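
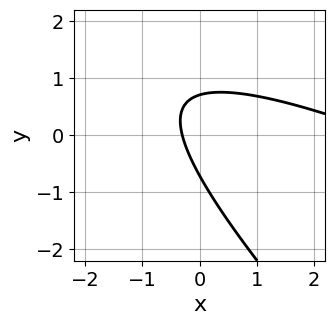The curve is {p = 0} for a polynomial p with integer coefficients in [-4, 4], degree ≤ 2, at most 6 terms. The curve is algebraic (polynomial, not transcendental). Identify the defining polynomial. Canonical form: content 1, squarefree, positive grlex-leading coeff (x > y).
x^2 + 3*x*y + 2*y^2 - 3*x - 1

1. Degree: no degree-1 curve has this shape, so deg p = 2.
2. Matching integer coefficients to the picture gives p.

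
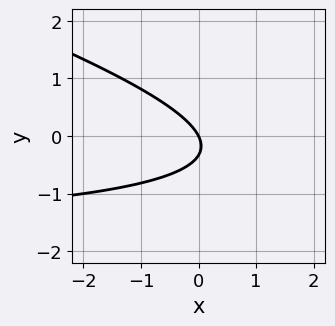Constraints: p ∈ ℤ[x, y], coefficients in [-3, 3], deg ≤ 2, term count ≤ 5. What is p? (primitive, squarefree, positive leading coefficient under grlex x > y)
(a) deg p = 2. A generic line meets the curve in up to 2 points.
(b) Against the integer gridlines: it crosses the y-axis at the gridline y = 0; one x-axis crossing is at x = 0.
(c) Solving for integer coefficients yields p as stated.

x*y + 3*y^2 + 2*x + y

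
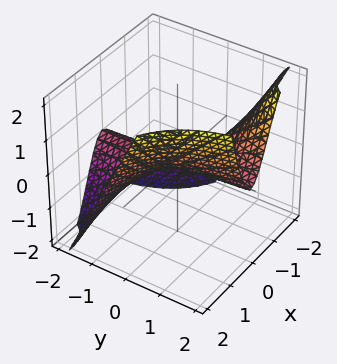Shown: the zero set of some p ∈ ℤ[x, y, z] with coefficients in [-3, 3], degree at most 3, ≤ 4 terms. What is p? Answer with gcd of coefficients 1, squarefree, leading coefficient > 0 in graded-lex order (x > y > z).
First, deg p = 3.
Then, observable constraints: it meets the z-axis at z = 0 (among the integer gridlines); it meets the x-axis at x = 0 (among the integer gridlines); the visible y-axis segment lies entirely on the surface.
Finally, assembling these constraints gives the stated polynomial.

x^3 + 3*x^2*y - x^2*z - 2*z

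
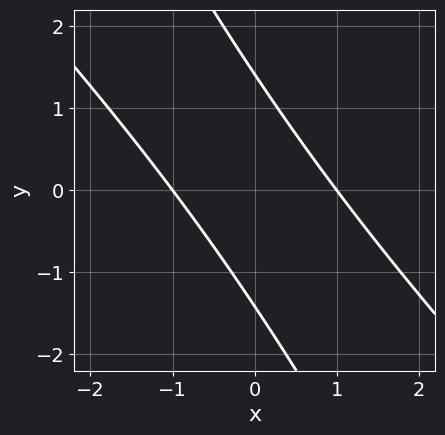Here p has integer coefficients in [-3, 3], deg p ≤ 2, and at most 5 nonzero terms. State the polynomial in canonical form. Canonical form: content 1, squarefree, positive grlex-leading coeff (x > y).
2*x^2 + 3*x*y + y^2 - 2

(a) deg p = 2. The shape is more complex than any degree-1 curve.
(b) From the axis intercepts and sections: among the integer gridlines, it crosses the x-axis at x ∈ {-1, 1}.
(c) These observations pin down the coefficients.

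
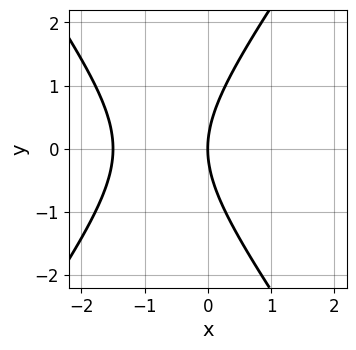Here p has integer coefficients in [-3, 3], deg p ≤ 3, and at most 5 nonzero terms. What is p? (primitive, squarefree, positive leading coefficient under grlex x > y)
2*x^2 - y^2 + 3*x

deg p = 2. The shape is more complex than any degree-1 curve.
Symmetries: mirror symmetry y ↦ −y ⇒ only even powers of y.
From the visible intercepts: it crosses the y-axis at the gridline y = 0; it crosses the x-axis at the gridline x = 0.
Assembling these constraints gives the stated polynomial.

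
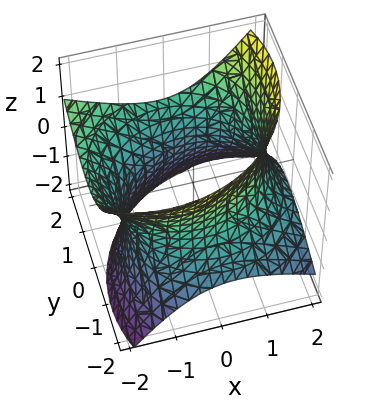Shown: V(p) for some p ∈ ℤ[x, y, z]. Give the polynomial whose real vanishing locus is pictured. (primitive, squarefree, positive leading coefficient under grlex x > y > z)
x^2 + x*z + y^2 - y*z - z^2 - 3

(a) The degree is 2 — the shape is more complex than any degree-1 surface.
(b) Checking where it meets the axes: the surface avoids every integer z-axis point in the box.
(c) Solving for integer coefficients yields p as stated.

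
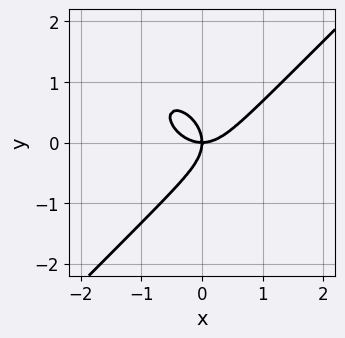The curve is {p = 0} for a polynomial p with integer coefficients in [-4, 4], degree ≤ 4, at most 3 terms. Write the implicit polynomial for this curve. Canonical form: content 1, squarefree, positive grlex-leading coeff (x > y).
x^3 - y^3 - x*y

The degree is 3 — no degree-2 curve has this shape.
Against the integer gridlines: it crosses the y-axis at the gridline y = 0; it crosses the x-axis at the gridline x = 0.
Matching integer coefficients to the picture gives p.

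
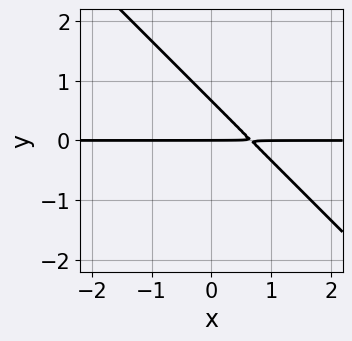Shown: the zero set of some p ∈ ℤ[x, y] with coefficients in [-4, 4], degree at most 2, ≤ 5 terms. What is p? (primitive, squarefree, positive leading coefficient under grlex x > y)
3*x*y + 3*y^2 - 2*y

(a) The degree is 2 — the shape is more complex than any degree-1 curve.
(b) Reading off the gridlines: the visible x-axis segment lies entirely on the curve; it meets the y-axis at y = 0 (among the integer gridlines).
(c) Matching integer coefficients to the picture gives p.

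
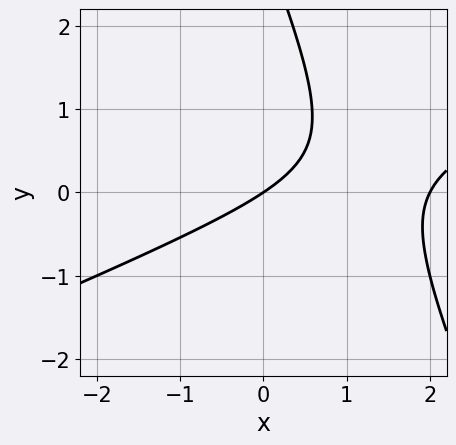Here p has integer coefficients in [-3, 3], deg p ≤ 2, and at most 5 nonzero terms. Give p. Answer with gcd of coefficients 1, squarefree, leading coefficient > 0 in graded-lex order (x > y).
x^2 - 2*x*y - y^2 - 2*x + 3*y

Degree: the shape is more complex than any degree-1 curve, so deg p = 2.
From the axis intercepts and sections: it meets the y-axis at y = 0 (among the integer gridlines); among the integer gridlines, it crosses the x-axis at x ∈ {0, 2}.
Putting this together gives p.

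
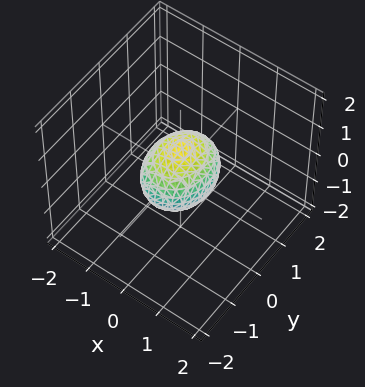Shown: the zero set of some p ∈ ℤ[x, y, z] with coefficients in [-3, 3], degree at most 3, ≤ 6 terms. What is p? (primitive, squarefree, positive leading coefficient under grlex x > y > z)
3*x^2 + 2*y^2 + 3*z^2 - 2

(a) deg p = 2. Bounded and convex; a quadric.
(b) Symmetries: the z ↦ −z reflection is a symmetry, so z appears only in even powers; mirror symmetry y ↦ −y ⇒ only even powers of y; mirror symmetry x ↦ −x ⇒ only even powers of x.
(c) Reading off the gridlines: among the integer gridlines, it crosses the y-axis at y ∈ {-1, 1}.
(d) The integer polynomial consistent with all of this is the stated p.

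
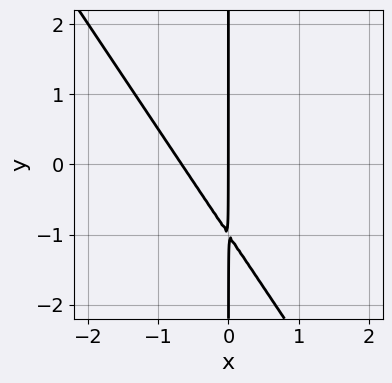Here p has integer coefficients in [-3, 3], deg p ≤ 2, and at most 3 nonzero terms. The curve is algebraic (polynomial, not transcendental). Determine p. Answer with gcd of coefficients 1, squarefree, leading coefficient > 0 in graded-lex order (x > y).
deg p = 2. A generic line meets the curve in up to 2 points.
Checking where it meets the axes: it crosses the x-axis at the gridline x = 0; the visible y-axis segment lies entirely on the curve.
These observations pin down the coefficients.

3*x^2 + 2*x*y + 2*x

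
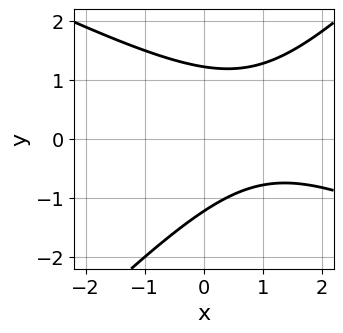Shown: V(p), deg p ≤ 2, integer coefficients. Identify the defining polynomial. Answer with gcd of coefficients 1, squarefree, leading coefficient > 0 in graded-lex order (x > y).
1. Degree: a generic line meets the curve in up to 2 points, so deg p = 2.
2. From the visible intercepts: the curve avoids every integer x-axis point in the box.
3. These observations pin down the coefficients.

x^2 + x*y - 2*y^2 - 2*x + 3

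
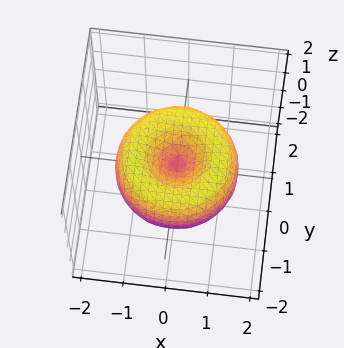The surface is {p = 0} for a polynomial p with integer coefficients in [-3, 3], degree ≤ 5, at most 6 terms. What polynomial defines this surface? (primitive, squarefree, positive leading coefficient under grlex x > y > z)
(a) deg p = 4.
(b) Symmetries: rotational symmetry about the z-axis ⇒ p depends on x, y only through x² + y².
(c) Checking where it meets the axes: it crosses the x-axis at the gridline x = 0; one z-axis crossing is at z = 0.
(d) Together with the visible shape, these determine p as stated.

x^4 + 2*x^2*y^2 + y^4 - 2*x^2 - 2*y^2 + 2*z^2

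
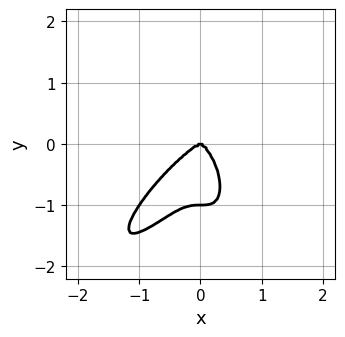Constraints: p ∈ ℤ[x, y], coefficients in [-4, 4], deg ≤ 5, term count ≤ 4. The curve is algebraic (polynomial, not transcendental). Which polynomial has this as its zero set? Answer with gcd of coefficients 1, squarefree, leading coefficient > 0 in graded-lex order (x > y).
First, deg p = 4.
Next, reading off the gridlines: it meets the x-axis at x = 0 (among the integer gridlines); among the integer gridlines, it crosses the y-axis at y ∈ {-1, 0}.
Finally, the integer polynomial consistent with all of this is the stated p.

3*x^4 - 3*x^3*y + y^4 + y^3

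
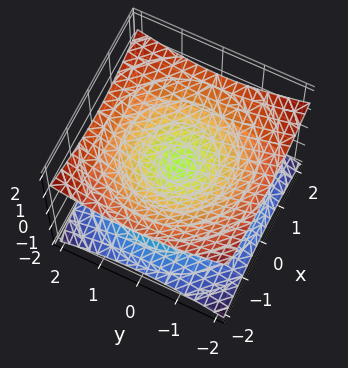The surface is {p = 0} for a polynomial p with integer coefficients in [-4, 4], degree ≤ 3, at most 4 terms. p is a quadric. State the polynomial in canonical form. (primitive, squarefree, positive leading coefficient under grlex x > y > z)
x^2 + y^2 - 3*z^2

(a) Degree: two nappes meeting at a single point; a quadric, so deg p = 2.
(b) Symmetries: mirror symmetry z ↦ −z ⇒ only even powers of z; every cross-section ⟂ z is a circle, so x, y appear only via x² + y².
(c) Against the integer gridlines: a circular section at z = 1 has radius between 1 and 2; one y-axis crossing is at y = 0; it crosses the x-axis at the gridline x = 0.
(d) The integer polynomial consistent with all of this is the stated p.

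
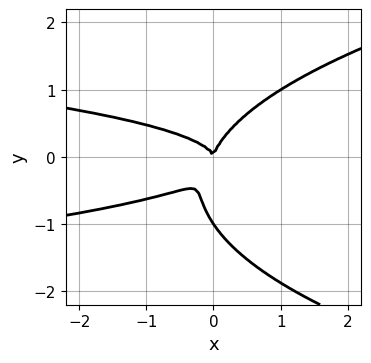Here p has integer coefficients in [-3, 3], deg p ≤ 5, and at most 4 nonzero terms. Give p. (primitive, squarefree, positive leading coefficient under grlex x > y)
2*y^4 - 3*x*y^2 + 2*y^3 - x^2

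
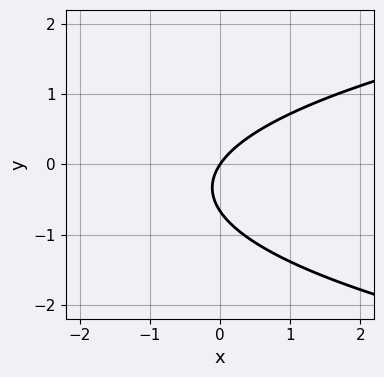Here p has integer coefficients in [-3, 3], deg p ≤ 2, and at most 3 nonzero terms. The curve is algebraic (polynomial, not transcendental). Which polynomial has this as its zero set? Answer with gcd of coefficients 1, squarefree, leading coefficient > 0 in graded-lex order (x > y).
deg p = 2.
Against the integer gridlines: it meets the y-axis at y = 0 (among the integer gridlines); one x-axis crossing is at x = 0.
Solving for integer coefficients yields p as stated.

3*y^2 - 3*x + 2*y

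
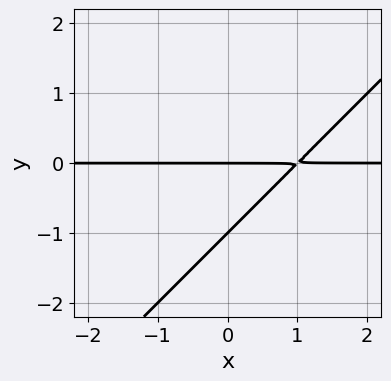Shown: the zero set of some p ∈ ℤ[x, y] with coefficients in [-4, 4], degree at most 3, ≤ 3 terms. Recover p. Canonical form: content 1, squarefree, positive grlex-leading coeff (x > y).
x*y - y^2 - y

First, degree: no degree-1 curve has this shape, so deg p = 2.
Next, observable constraints: the visible x-axis segment lies entirely on the curve; the y-axis gridline crossings are at y ∈ {-1, 0}.
Finally, assembling these constraints gives the stated polynomial.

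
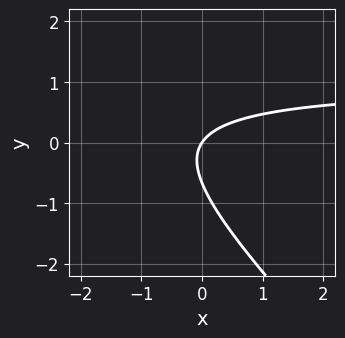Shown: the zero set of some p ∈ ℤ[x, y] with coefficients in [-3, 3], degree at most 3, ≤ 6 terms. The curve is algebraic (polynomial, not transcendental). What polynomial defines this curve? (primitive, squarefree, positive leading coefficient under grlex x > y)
1. deg p = 2. No degree-1 curve has this shape.
2. Against the integer gridlines: it meets the y-axis at y = 0 (among the integer gridlines); one x-axis crossing is at x = 0.
3. Together with the visible shape, these determine p as stated.

3*x*y + 3*y^2 - 3*x + 2*y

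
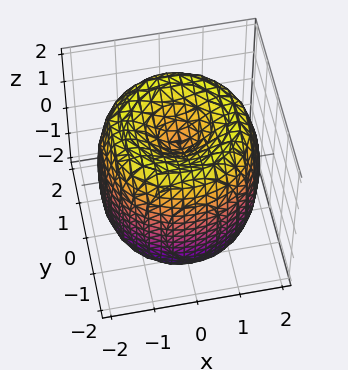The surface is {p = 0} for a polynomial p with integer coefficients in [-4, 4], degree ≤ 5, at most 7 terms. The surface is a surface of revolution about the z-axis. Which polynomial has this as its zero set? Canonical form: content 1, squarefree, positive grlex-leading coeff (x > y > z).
First, deg p = 4. The shape is more complex than any degree-3 surface.
Then, symmetry: every cross-section ⟂ z is a circle, so x, y appear only via x² + y².
Then, reading off the gridlines: the z-axis gridline crossings are at z ∈ {-1, 1}; a circular section at z = -1 has radius between 1 and 2.
Finally, these observations pin down the coefficients.

x^4 + 2*x^2*y^2 + y^4 - 3*x^2 - 3*y^2 + z^2 - 1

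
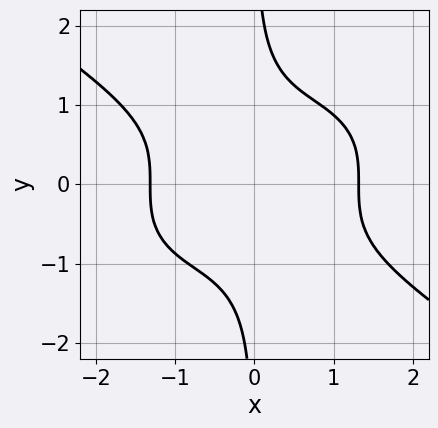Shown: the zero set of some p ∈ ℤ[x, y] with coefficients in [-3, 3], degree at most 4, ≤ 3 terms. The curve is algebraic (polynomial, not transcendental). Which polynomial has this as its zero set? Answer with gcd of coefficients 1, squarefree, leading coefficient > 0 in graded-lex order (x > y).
x^4 + 3*x*y^3 - 3

Degree: a generic line meets the curve in up to 4 points, so deg p = 4.
From the axis intercepts and sections: no y-intercept at any integer in the box.
The integer polynomial consistent with all of this is the stated p.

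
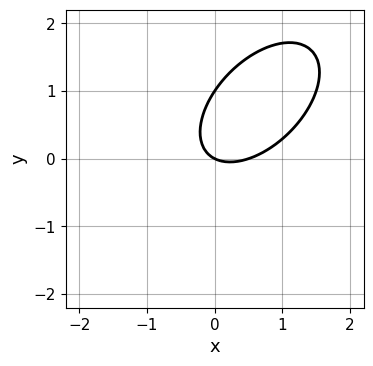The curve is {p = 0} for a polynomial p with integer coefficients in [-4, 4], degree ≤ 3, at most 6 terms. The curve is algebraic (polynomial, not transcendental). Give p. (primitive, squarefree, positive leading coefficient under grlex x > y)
1. The degree is 2 — the shape is more complex than any degree-1 curve.
2. From the axis intercepts and sections: the y-axis gridline crossings are at y ∈ {0, 1}; one x-axis crossing is at x = 0.
3. The integer polynomial consistent with all of this is the stated p.

2*x^2 - 2*x*y + 2*y^2 - x - 2*y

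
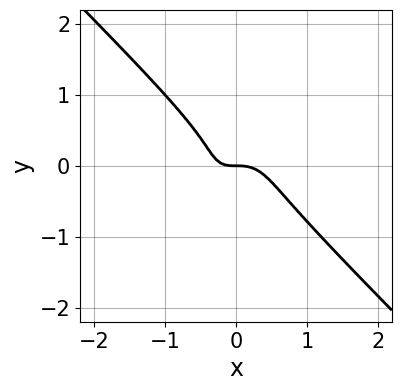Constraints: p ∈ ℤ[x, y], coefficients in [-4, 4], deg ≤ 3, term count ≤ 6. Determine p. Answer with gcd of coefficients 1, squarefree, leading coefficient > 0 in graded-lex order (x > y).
Degree: no degree-2 curve has this shape, so deg p = 3.
From the axis intercepts and sections: one y-axis crossing is at y = 0; one x-axis crossing is at x = 0.
Matching integer coefficients to the picture gives p.

3*x^3 + 3*y^3 + x*y + y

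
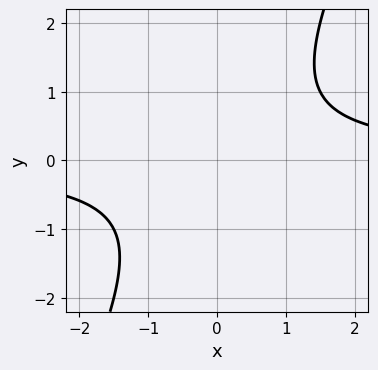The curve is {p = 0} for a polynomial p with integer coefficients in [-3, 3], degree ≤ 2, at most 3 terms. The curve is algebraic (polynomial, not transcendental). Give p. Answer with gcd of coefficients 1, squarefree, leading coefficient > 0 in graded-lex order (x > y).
(a) The degree is 2 — no degree-1 curve has this shape.
(b) From the axis intercepts and sections: it misses every integer gridline on the y-axis; it misses every integer gridline on the x-axis.
(c) The integer polynomial consistent with all of this is the stated p.

2*x*y - y^2 - 2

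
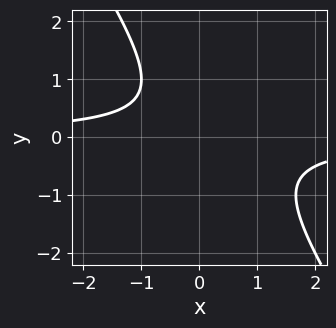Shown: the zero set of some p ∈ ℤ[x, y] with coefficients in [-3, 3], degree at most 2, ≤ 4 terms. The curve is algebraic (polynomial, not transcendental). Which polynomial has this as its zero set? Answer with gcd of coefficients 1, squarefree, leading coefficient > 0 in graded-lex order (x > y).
First, deg p = 2. No degree-1 curve has this shape.
Then, against the integer gridlines: no y-intercept at any integer in the box; no x-intercept at any integer in the box.
Finally, these observations pin down the coefficients.

3*x*y + 2*y^2 - y + 2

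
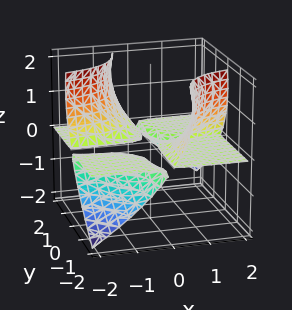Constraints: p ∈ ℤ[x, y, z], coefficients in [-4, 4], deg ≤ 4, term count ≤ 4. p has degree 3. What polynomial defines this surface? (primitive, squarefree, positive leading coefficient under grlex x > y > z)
2*x*y*z - z^3 + 3*z^2

(a) I count 4 distinct pieces. Treating them together as one polynomial.
(b) deg p = 3. A generic line meets the surface in up to 3 points.
(c) Reading off the gridlines: every point of the x-axis in the box is on the surface; the visible y-axis segment lies entirely on the surface.
(d) Together with the visible shape, these determine p as stated.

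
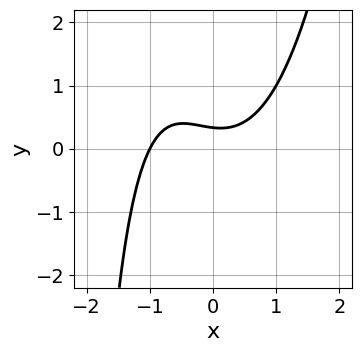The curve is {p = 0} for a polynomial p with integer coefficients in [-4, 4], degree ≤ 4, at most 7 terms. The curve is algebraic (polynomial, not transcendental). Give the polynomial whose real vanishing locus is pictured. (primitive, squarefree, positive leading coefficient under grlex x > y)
2*x^3 + x^2 - x*y - 3*y + 1

First, the degree is 3 — the shape is more complex than any degree-2 curve.
Next, against the integer gridlines: one x-axis crossing is at x = -1.
Finally, assembling these constraints gives the stated polynomial.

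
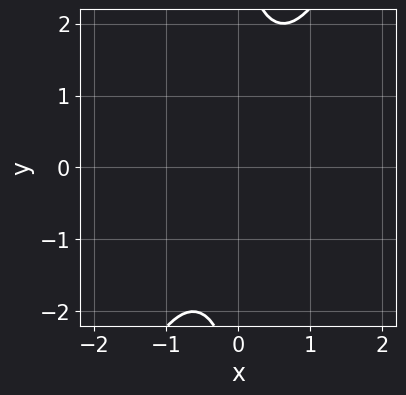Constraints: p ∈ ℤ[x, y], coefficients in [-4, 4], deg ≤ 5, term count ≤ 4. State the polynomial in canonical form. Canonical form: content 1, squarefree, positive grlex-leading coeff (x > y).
3*x^4 + x^2*y^2 - x*y^3 + 3

1. deg p = 4.
2. Checking where it meets the axes: no y-intercept at any integer in the box; the curve avoids every integer x-axis point in the box.
3. Solving for integer coefficients yields p as stated.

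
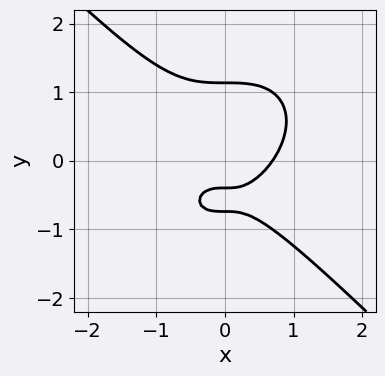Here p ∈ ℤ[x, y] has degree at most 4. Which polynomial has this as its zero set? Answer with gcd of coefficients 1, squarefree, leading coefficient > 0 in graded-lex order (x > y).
3*x^3 + 3*y^3 - 3*y - 1

1. deg p = 3. No degree-2 curve has this shape.
2. Solving for integer coefficients yields p as stated.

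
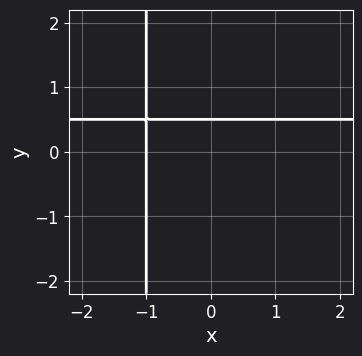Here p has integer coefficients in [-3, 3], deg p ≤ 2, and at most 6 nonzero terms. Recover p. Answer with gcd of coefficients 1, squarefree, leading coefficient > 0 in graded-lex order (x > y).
deg p = 2.
Reading off the gridlines: it crosses the x-axis at the gridline x = -1.
Together with the visible shape, these determine p as stated.

2*x*y - x + 2*y - 1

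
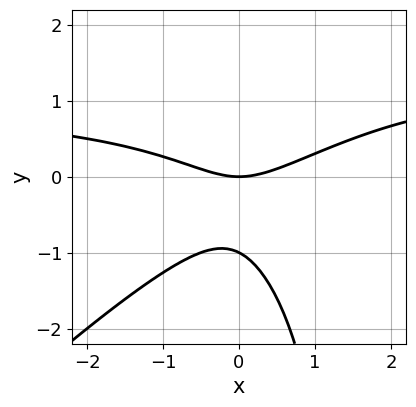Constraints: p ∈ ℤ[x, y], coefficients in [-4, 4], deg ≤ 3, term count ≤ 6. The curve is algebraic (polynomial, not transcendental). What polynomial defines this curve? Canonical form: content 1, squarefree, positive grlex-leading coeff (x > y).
First, degree: no degree-2 curve has this shape, so deg p = 3.
Next, against the integer gridlines: one x-axis crossing is at x = 0; among the integer gridlines, it crosses the y-axis at y ∈ {-1, 0}.
Finally, the integer polynomial consistent with all of this is the stated p.

x^2*y - x*y^2 - x^2 + 2*y^2 + 2*y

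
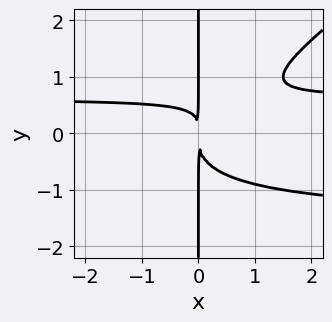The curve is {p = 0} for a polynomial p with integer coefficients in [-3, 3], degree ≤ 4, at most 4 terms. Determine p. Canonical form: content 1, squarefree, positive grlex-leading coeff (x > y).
(a) The degree is 4 — the shape is more complex than any degree-3 curve.
(b) From the visible intercepts: every point of the y-axis in the box is on the curve.
(c) Fitting integer coefficients to these (and the overall shape) gives p.

2*x^2*y^2 - 3*x*y^3 + 2*x^2*y - 2*x^2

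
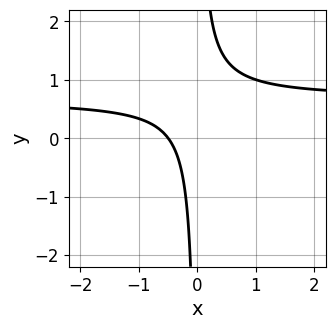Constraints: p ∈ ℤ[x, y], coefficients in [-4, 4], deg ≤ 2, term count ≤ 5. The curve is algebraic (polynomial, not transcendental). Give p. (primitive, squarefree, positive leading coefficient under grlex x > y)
First, the degree is 2 — a generic line meets the curve in up to 2 points.
Then, reading off the gridlines: it misses every integer gridline on the y-axis.
Finally, assembling these constraints gives the stated polynomial.

3*x*y - 2*x - 1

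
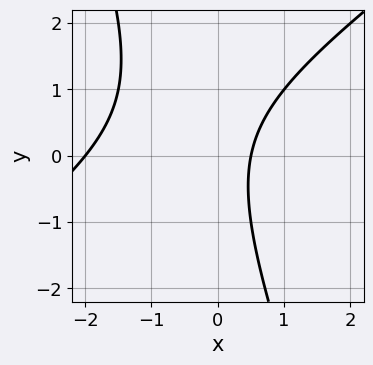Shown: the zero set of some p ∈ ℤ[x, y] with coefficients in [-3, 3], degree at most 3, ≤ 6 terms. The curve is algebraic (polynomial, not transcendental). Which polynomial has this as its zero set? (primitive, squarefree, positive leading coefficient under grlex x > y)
(a) The degree is 2 — the shape is more complex than any degree-1 curve.
(b) Reading off the gridlines: it crosses the x-axis at the gridline x = -2; the curve avoids every integer y-axis point in the box.
(c) Matching integer coefficients to the picture gives p.

2*x^2 - 2*x*y - y^2 + 3*x - 2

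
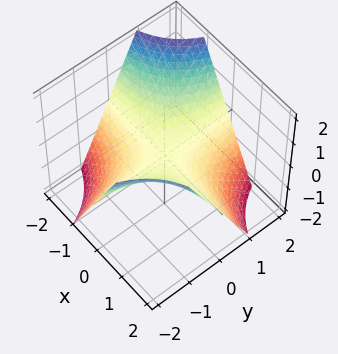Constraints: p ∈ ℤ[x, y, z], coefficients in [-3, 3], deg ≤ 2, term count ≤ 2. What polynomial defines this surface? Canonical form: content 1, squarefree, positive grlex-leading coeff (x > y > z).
x*y + z

1. Degree: a hyperbolic paraboloid; a quadric, so deg p = 2.
2. From the visible intercepts: every point of the y-axis in the box is on the surface; the visible x-axis segment lies entirely on the surface; it meets the z-axis at z = 0 (among the integer gridlines).
3. Together with the visible shape, these determine p as stated.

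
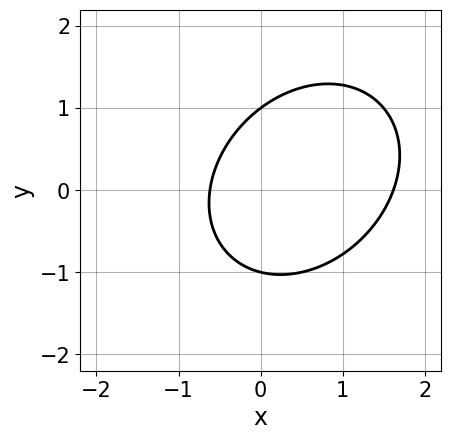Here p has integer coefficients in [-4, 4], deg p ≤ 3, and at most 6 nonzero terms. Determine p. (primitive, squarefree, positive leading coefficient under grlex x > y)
2*x^2 - x*y + 2*y^2 - 2*x - 2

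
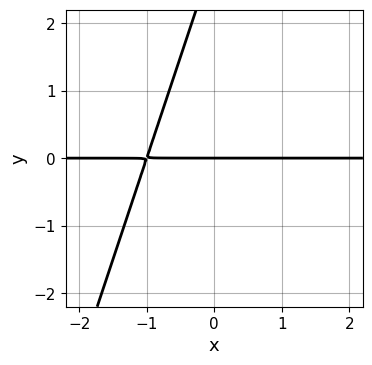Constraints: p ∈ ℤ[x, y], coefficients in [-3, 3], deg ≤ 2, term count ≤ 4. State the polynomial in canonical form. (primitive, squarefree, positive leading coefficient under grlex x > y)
(a) Degree: no degree-1 curve has this shape, so deg p = 2.
(b) Checking where it meets the axes: one y-axis crossing is at y = 0; every point of the x-axis in the box is on the curve.
(c) Assembling these constraints gives the stated polynomial.

3*x*y - y^2 + 3*y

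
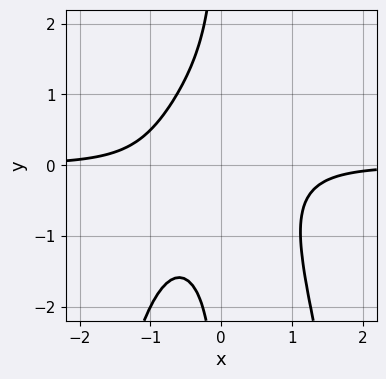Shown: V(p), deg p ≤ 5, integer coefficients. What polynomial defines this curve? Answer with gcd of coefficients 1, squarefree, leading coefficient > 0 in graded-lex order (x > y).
3*x^3*y + 2*x*y^2 + 2

1. The degree is 4 — no degree-3 curve has this shape.
2. From the axis intercepts and sections: it misses every integer gridline on the x-axis; no y-intercept at any integer in the box.
3. Matching integer coefficients to the picture gives p.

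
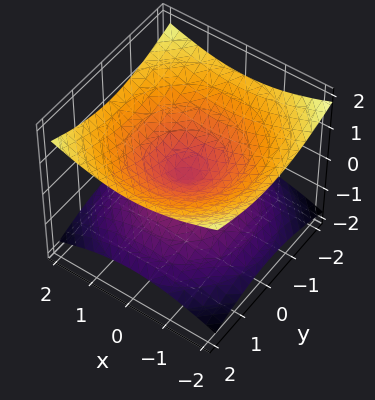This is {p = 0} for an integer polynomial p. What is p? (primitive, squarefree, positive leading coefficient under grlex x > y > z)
1. The degree is 2 — a double cone through the origin; a quadric.
2. Symmetries: rotational symmetry about the z-axis ⇒ p depends on x, y only through x² + y²; it's symmetric under z → −z, forcing even powers of z.
3. From the axis intercepts and sections: it meets the z-axis at z = 0 (among the integer gridlines); it crosses the y-axis at the gridline y = 0.
4. Putting this together gives p.

x^2 + y^2 - 3*z^2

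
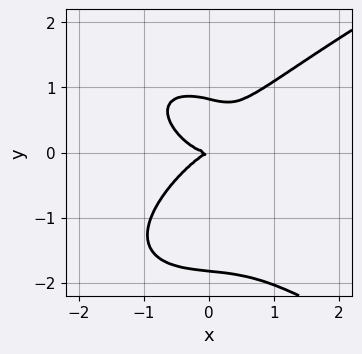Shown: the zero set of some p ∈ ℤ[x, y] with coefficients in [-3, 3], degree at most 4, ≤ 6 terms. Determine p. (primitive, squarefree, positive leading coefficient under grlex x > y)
2*y^4 - 3*x^3 + 2*y^3 + x*y - 3*y^2

(a) The degree is 4 — a generic line meets the curve in up to 4 points.
(b) Checking where it meets the axes: it crosses the x-axis at the gridline x = 0; it crosses the y-axis at the gridline y = 0.
(c) Assembling these constraints gives the stated polynomial.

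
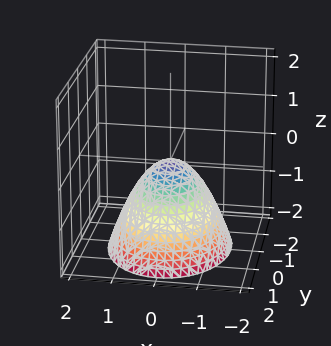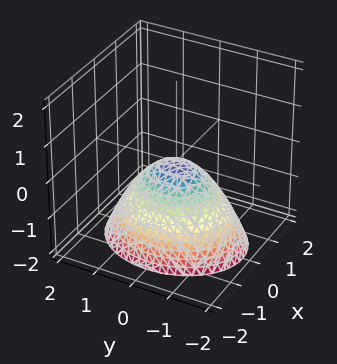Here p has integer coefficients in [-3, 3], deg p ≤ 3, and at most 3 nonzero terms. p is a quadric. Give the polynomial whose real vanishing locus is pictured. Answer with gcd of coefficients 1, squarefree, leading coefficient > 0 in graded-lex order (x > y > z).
3*x^2 + 2*y^2 + 3*z

(a) deg p = 2. A paraboloid; a quadric.
(b) Symmetries: it's symmetric under y → −y, forcing even powers of y; the x ↦ −x reflection is a symmetry, so x appears only in even powers.
(c) Against the integer gridlines: one x-axis crossing is at x = 0; it meets the z-axis at z = 0 (among the integer gridlines); it meets the y-axis at y = 0 (among the integer gridlines).
(d) Matching integer coefficients to the picture gives p.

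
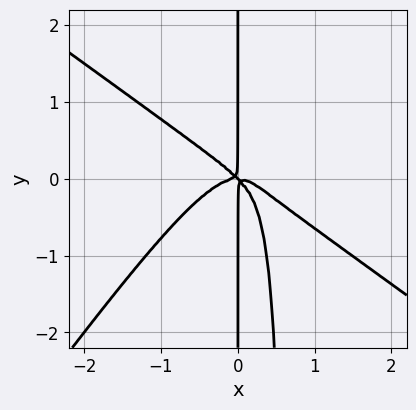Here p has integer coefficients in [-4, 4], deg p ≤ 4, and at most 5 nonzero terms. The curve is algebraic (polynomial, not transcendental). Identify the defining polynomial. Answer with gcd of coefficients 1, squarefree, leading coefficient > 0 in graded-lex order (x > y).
(a) Degree: a generic line meets the curve in up to 4 points, so deg p = 4.
(b) From the axis intercepts and sections: every point of the y-axis in the box is on the curve.
(c) Solving for integer coefficients yields p as stated.

3*x^4 + 2*x^3*y - 3*x^2*y^2 + 2*x^2*y + 2*x*y^2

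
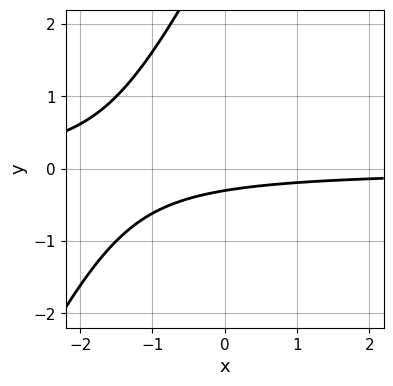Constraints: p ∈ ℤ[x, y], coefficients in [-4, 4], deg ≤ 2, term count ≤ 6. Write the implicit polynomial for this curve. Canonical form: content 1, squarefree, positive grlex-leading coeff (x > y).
2*x*y - y^2 + 3*y + 1

(a) The degree is 2 — no degree-1 curve has this shape.
(b) From the visible intercepts: it misses every integer gridline on the x-axis.
(c) Together with the visible shape, these determine p as stated.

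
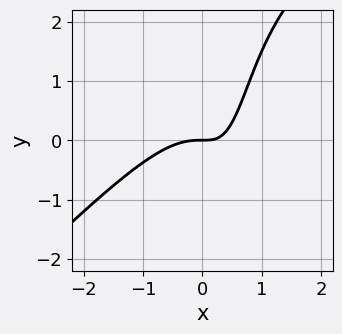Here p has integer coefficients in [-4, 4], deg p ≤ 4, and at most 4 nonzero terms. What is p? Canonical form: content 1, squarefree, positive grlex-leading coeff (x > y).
1. deg p = 3. A generic line meets the curve in up to 3 points.
2. From the visible intercepts: one y-axis crossing is at y = 0; it meets the x-axis at x = 0 (among the integer gridlines).
3. Assembling these constraints gives the stated polynomial.

3*x^3 - 3*x^2*y + 3*x*y - 2*y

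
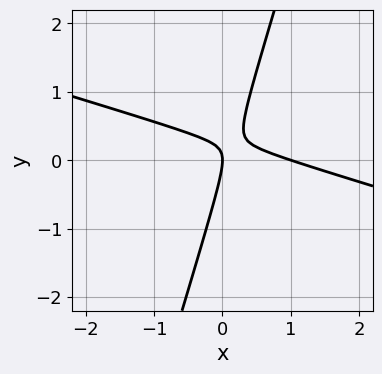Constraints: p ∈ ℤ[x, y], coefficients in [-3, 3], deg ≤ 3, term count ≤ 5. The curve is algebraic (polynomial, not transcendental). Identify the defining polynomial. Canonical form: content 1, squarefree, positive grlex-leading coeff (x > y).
x^2 + 3*x*y - y^2 - x

Degree: no degree-1 curve has this shape, so deg p = 2.
Observable constraints: it meets the y-axis at y = 0 (among the integer gridlines); the x-axis gridline crossings are at x ∈ {0, 1}.
These observations pin down the coefficients.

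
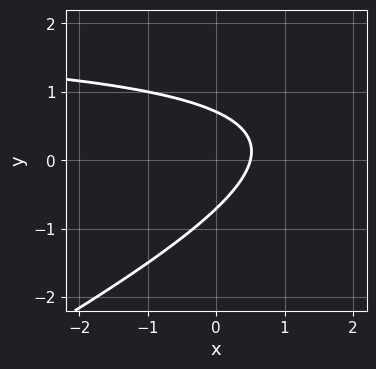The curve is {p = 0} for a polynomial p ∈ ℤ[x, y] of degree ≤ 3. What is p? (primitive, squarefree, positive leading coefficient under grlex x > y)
First, deg p = 2. A generic line meets the curve in up to 2 points.
Finally, solving for integer coefficients yields p as stated.

x*y - 2*y^2 - 2*x + 1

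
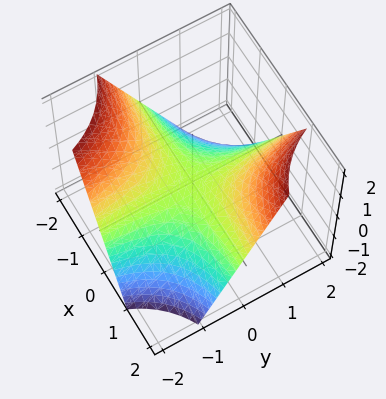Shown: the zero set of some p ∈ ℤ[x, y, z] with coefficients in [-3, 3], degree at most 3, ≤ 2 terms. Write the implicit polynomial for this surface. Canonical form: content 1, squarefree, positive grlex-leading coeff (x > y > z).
(a) deg p = 2. A hyperbolic paraboloid; a quadric.
(b) From the axis intercepts and sections: the visible y-axis segment lies entirely on the surface; the visible x-axis segment lies entirely on the surface; it crosses the z-axis at the gridline z = 0.
(c) These observations pin down the coefficients.

x*y - z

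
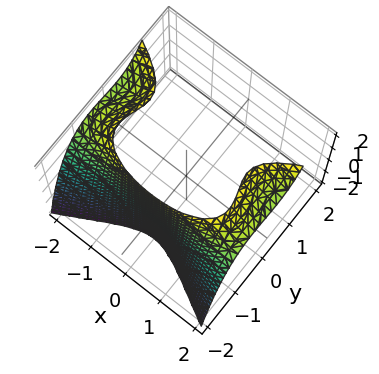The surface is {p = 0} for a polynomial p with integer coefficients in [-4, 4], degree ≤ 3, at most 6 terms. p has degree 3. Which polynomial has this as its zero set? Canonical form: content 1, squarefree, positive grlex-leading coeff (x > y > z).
First, deg p = 3. The shape is more complex than any degree-2 surface.
Then, from the axis intercepts and sections: the surface avoids every integer z-axis point in the box; the surface avoids every integer x-axis point in the box.
Finally, together with the visible shape, these determine p as stated.

x^2*z - 2*y^3 - x^2 + y - 2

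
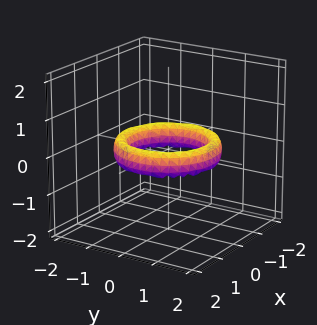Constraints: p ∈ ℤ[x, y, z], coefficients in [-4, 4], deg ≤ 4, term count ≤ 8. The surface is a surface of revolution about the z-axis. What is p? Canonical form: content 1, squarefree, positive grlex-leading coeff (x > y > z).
x^4 + 2*x^2*y^2 + y^4 - 3*x^2 - 3*y^2 + 2*z^2 + 2

(a) Degree: no degree-3 surface has this shape, so deg p = 4.
(b) Symmetries: the surface is invariant under rotation about z: p = q(x² + y², z).
(c) Observable constraints: the surface avoids every integer z-axis point in the box; among the integer gridlines, it crosses the y-axis at y ∈ {-1, 1}.
(d) Putting this together gives p. Check: (-1, 0, 0) on the x-axis lies on the surface, and p(-1, 0, 0) = 0. ✓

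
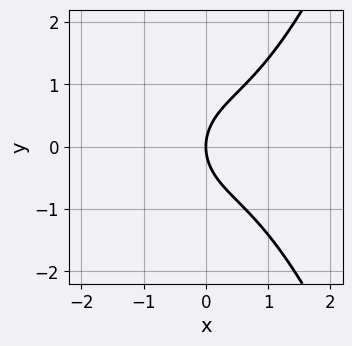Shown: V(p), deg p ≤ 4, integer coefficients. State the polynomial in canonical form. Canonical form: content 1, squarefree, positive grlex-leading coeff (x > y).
2*x^3 - x^2 - 2*y^2 + 3*x

deg p = 3.
Symmetries: mirror symmetry y ↦ −y ⇒ only even powers of y.
Reading off the gridlines: it meets the y-axis at y = 0 (among the integer gridlines); it crosses the x-axis at the gridline x = 0.
Matching integer coefficients to the picture gives p.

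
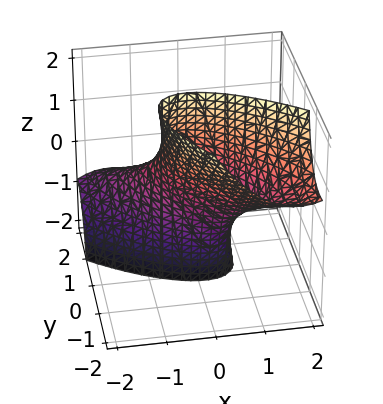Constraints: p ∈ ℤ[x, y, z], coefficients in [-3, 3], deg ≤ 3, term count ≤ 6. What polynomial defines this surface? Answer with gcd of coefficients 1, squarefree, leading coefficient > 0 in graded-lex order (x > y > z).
1. deg p = 2.
2. Checking where it meets the axes: it misses every integer gridline on the z-axis.
3. Putting this together gives p.

2*x^2 + 3*x*y + 2*y^2 + 2*y*z - 1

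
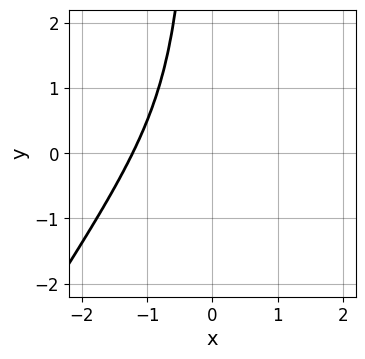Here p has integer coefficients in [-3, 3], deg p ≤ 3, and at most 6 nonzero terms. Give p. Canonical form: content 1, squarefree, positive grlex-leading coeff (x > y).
First, the degree is 3 — no degree-2 curve has this shape.
Then, observable constraints: no y-intercept at any integer in the box.
Finally, fitting integer coefficients to these (and the overall shape) gives p.

3*x^3 - 2*x^2*y + 3*x^2 + 1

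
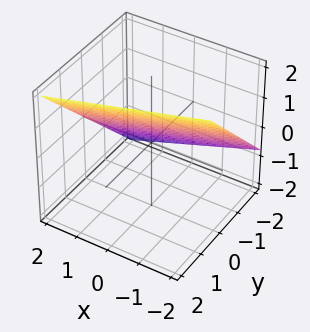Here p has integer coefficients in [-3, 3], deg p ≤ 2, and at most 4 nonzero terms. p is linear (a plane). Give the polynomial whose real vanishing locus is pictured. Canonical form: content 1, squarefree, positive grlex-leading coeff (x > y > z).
x - 3*y + 3*z - 2

1. Degree: the surface is flat (a plane), so deg p = 1.
2. From the axis intercepts and sections: it meets the x-axis at x = 2 (among the integer gridlines).
3. Solving for integer coefficients yields p as stated.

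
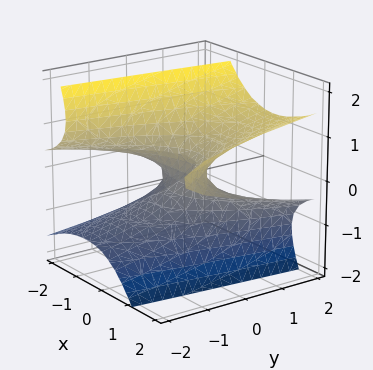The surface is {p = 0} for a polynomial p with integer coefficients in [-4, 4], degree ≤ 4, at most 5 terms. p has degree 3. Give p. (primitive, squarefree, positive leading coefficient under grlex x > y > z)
The degree is 3 — no degree-2 surface has this shape.
Checking where it meets the axes: the visible x-axis segment lies entirely on the surface; it crosses the z-axis at the gridline z = 0.
These observations pin down the coefficients.

x^2*z - x*z^2 - z^3 + y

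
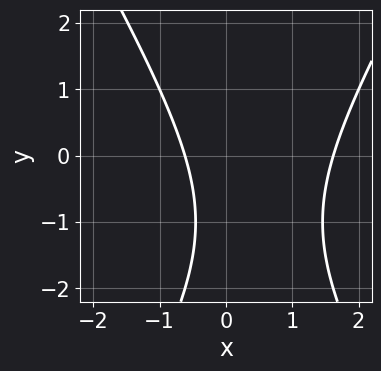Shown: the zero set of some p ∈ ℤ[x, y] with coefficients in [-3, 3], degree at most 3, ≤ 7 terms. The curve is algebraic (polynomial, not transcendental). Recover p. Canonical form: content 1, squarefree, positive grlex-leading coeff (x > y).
3*x^2 - y^2 - 3*x - 2*y - 3

(a) deg p = 2.
(b) Reading off the gridlines: no y-intercept at any integer in the box.
(c) Together with the visible shape, these determine p as stated.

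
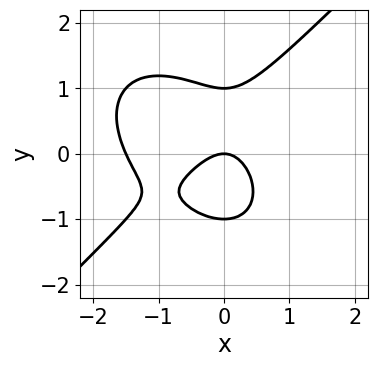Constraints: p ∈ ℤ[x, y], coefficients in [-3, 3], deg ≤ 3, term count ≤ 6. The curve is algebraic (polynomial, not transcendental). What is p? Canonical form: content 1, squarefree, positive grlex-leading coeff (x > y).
2*x^3 - 2*y^3 + 3*x^2 + 2*y

First, degree: a generic line meets the curve in up to 3 points, so deg p = 3.
Next, reading off the gridlines: it crosses the x-axis at the gridline x = 0; the y-axis gridline crossings are at y ∈ {-1, 0, 1}.
Finally, assembling these constraints gives the stated polynomial.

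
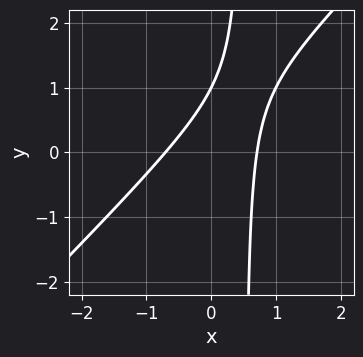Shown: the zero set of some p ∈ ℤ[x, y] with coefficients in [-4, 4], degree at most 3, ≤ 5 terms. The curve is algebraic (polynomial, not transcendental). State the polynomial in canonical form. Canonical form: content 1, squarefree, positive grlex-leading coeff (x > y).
2*x^2 - 2*x*y + y - 1

Degree: a generic line meets the curve in up to 2 points, so deg p = 2.
Reading off the gridlines: it meets the y-axis at y = 1 (among the integer gridlines).
Fitting integer coefficients to these (and the overall shape) gives p.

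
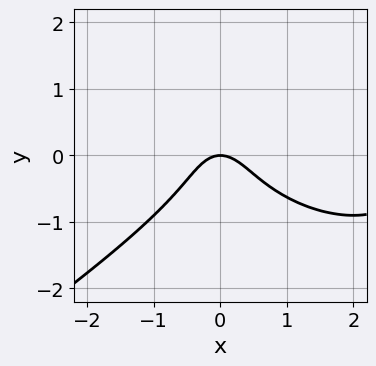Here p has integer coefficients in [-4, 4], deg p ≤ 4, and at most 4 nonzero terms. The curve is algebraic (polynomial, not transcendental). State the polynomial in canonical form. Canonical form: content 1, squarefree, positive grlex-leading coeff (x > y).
First, degree: no degree-2 curve has this shape, so deg p = 3.
Next, observable constraints: one x-axis crossing is at x = 0; it meets the y-axis at y = 0 (among the integer gridlines).
Finally, matching integer coefficients to the picture gives p.

x^3 - 3*y^3 - 3*x^2 - 2*y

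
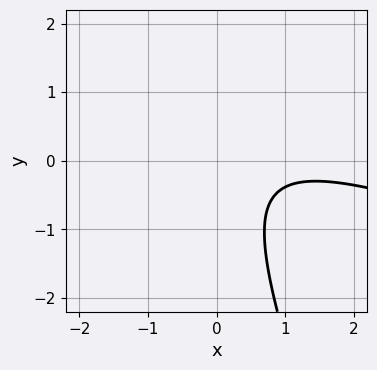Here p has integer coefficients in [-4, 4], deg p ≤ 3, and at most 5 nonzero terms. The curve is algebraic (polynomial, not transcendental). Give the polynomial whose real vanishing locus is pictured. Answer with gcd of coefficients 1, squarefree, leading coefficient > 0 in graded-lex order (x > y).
(a) The degree is 2 — the shape is more complex than any degree-1 curve.
(b) Reading off the gridlines: it misses every integer gridline on the y-axis; the curve avoids every integer x-axis point in the box.
(c) Assembling these constraints gives the stated polynomial.

x^2 + 3*x*y + y^2 - 2*x + 2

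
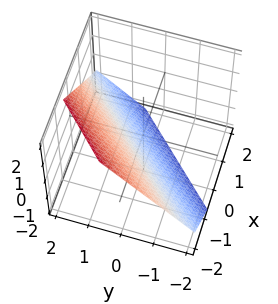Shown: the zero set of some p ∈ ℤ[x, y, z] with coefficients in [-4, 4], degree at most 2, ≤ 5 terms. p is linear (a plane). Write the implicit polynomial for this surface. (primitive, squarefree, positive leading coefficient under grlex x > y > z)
3*x - 3*y + 3*z + 2

(a) Degree: every cross-section is a straight line — this is a plane, so deg p = 1.
(b) The integer polynomial consistent with all of this is the stated p.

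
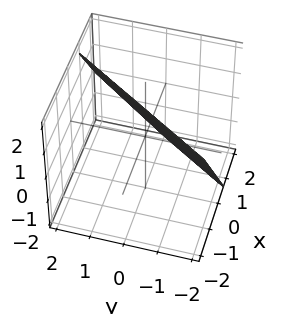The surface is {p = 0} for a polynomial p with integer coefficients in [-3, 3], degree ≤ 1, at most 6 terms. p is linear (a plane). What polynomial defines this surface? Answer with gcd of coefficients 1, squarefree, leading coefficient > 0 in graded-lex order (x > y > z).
3*x - 2*y + 2*z - 2

(a) Degree: every cross-section is a straight line — this is a plane, so deg p = 1.
(b) From the visible intercepts: one y-axis crossing is at y = -1; one z-axis crossing is at z = 1.
(c) Fitting integer coefficients to these (and the overall shape) gives p.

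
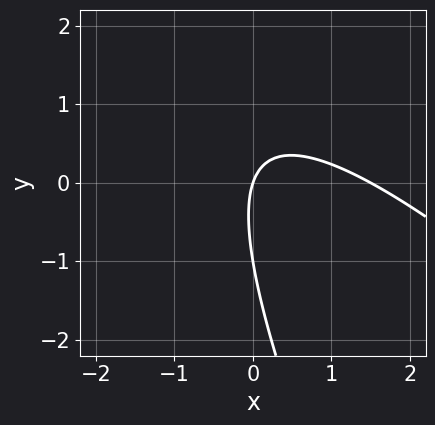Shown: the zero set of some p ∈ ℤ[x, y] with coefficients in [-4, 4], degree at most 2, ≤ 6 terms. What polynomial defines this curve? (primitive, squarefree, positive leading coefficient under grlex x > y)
2*x^2 + 3*x*y + y^2 - 3*x + y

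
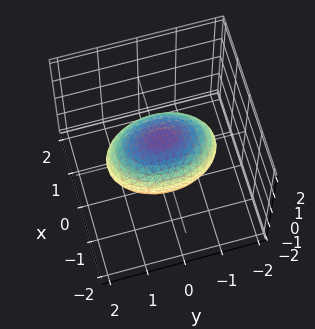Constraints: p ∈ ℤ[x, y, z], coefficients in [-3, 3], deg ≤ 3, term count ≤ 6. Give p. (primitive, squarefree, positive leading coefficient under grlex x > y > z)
2*x^2 + y^2 + 2*z^2 - 2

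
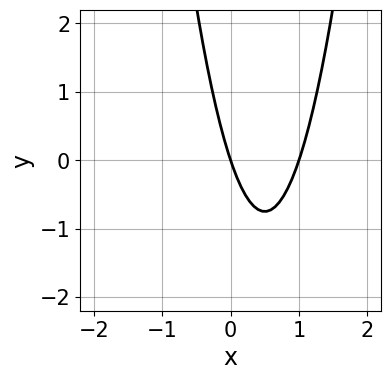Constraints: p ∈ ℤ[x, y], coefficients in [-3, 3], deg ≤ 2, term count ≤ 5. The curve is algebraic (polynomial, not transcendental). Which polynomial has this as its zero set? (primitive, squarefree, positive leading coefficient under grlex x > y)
The degree is 2 — no degree-1 curve has this shape.
Checking where it meets the axes: it crosses the y-axis at the gridline y = 0; the x-axis gridline crossings are at x ∈ {0, 1}.
These observations pin down the coefficients.

3*x^2 - 3*x - y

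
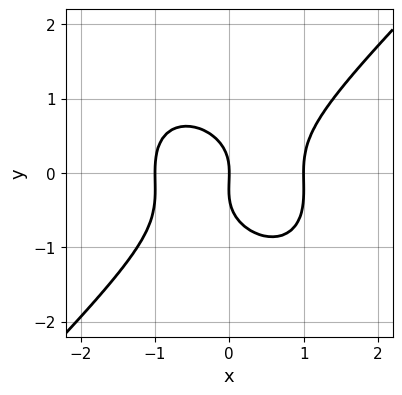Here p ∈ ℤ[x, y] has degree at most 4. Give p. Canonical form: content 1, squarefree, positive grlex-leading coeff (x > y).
(a) deg p = 3. No degree-2 curve has this shape.
(b) From the axis intercepts and sections: it crosses the y-axis at the gridline y = 0; the x-axis gridline crossings are at x ∈ {-1, 0, 1}.
(c) Solving for integer coefficients yields p as stated.

3*x^3 - 3*y^3 - y^2 - 3*x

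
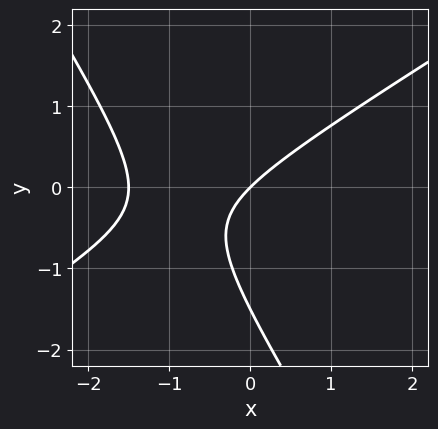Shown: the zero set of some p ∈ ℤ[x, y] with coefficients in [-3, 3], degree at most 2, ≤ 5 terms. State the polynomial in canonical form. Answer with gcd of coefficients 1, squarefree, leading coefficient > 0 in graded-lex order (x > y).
2*x^2 - 2*x*y - 2*y^2 + 3*x - 3*y

First, the degree is 2 — no degree-1 curve has this shape.
Next, observable constraints: one x-axis crossing is at x = 0; it crosses the y-axis at the gridline y = 0.
Finally, the integer polynomial consistent with all of this is the stated p.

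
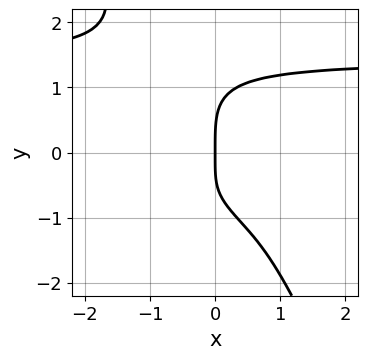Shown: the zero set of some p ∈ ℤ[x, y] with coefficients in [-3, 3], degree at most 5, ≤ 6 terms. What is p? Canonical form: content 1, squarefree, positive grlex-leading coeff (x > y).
2*x*y^3 + y^4 - 2*x*y - 3*x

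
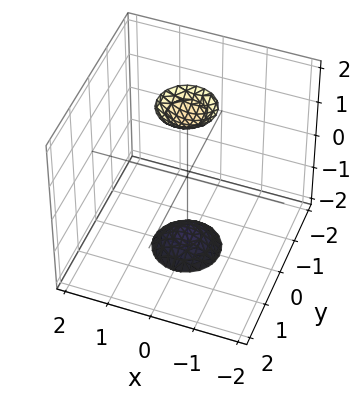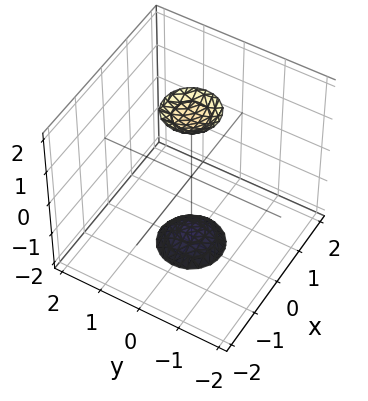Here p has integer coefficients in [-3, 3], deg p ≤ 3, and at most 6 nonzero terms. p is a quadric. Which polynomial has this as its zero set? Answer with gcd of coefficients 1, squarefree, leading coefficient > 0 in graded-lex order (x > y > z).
(a) I count 2 distinct pieces. They look like related sheets of one shape, so recover p as a whole.
(b) Degree: two sheets facing apart; a quadric, so deg p = 2.
(c) Symmetries: it's symmetric under z → −z, forcing even powers of z; the surface is invariant under rotation about z: p = q(x² + y², z).
(d) Observable constraints: no x-intercept at any integer in the box; a circular section at z = 2 has radius between 0 and 1; the surface avoids every integer y-axis point in the box.
(e) Assembling these constraints gives the stated polynomial.

3*x^2 + 3*y^2 - z^2 + 3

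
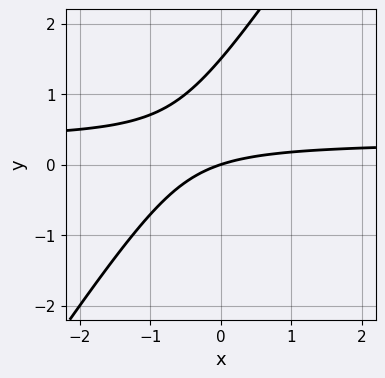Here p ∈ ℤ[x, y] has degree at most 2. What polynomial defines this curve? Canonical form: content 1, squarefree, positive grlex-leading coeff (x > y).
3*x*y - 2*y^2 - x + 3*y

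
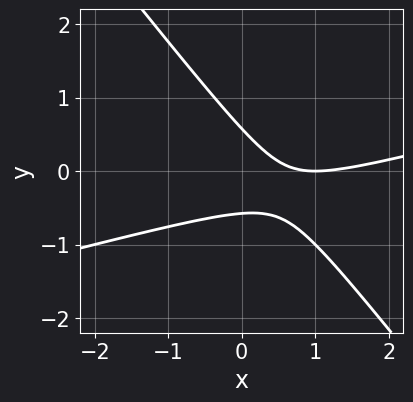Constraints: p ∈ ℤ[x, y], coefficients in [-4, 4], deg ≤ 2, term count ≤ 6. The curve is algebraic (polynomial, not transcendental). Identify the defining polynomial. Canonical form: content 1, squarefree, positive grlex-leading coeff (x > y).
x^2 - 3*x*y - 3*y^2 - 2*x + 1

1. Degree: the shape is more complex than any degree-1 curve, so deg p = 2.
2. Checking where it meets the axes: it meets the x-axis at x = 1 (among the integer gridlines).
3. Putting this together gives p.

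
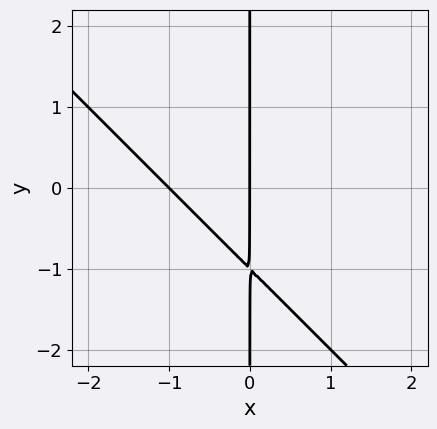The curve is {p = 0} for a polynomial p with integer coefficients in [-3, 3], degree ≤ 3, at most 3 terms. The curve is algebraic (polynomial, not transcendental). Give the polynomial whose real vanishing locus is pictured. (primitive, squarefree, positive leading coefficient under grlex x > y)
First, deg p = 2.
Next, checking where it meets the axes: every point of the y-axis in the box is on the curve; among the integer gridlines, it crosses the x-axis at x ∈ {-1, 0}.
Finally, the integer polynomial consistent with all of this is the stated p.

x^2 + x*y + x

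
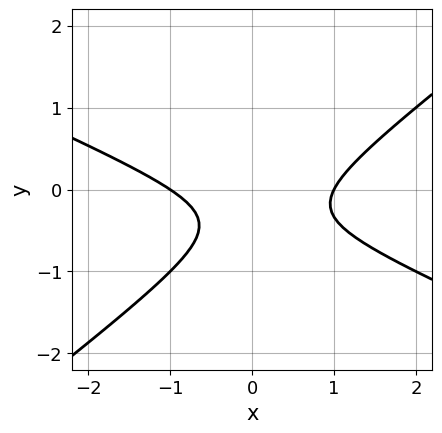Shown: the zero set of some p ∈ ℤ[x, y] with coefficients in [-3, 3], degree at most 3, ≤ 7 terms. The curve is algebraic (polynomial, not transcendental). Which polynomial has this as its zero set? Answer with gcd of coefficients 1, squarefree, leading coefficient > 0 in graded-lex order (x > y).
x^2 + x*y - 3*y^2 - 2*y - 1

Degree: a generic line meets the curve in up to 2 points, so deg p = 2.
From the axis intercepts and sections: among the integer gridlines, it crosses the x-axis at x ∈ {-1, 1}; no y-intercept at any integer in the box.
Fitting integer coefficients to these (and the overall shape) gives p.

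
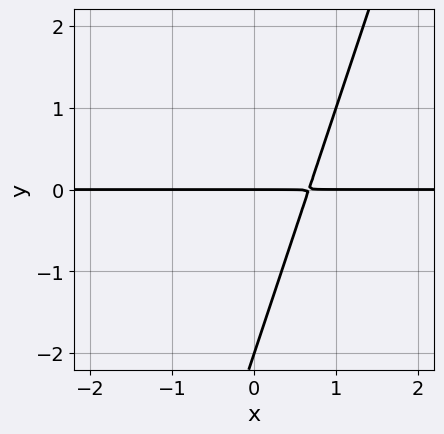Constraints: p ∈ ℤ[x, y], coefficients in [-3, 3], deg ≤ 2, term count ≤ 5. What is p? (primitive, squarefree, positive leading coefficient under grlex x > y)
(a) Degree: the shape is more complex than any degree-1 curve, so deg p = 2.
(b) From the axis intercepts and sections: among the integer gridlines, it crosses the y-axis at y ∈ {-2, 0}; the visible x-axis segment lies entirely on the curve.
(c) Together with the visible shape, these determine p as stated.

3*x*y - y^2 - 2*y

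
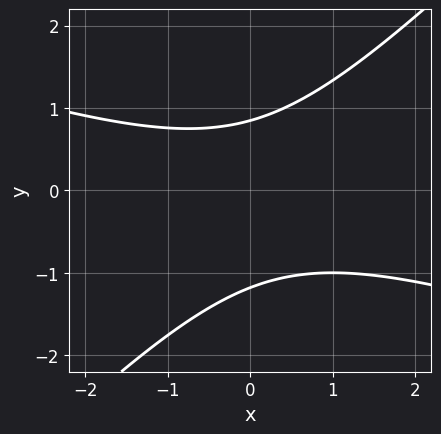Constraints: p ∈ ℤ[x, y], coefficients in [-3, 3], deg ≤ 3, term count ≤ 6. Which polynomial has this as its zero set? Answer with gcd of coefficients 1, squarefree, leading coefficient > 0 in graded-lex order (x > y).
1. Degree: no degree-1 curve has this shape, so deg p = 2.
2. Checking where it meets the axes: the curve avoids every integer x-axis point in the box.
3. Putting this together gives p.

x^2 + 2*x*y - 3*y^2 - y + 3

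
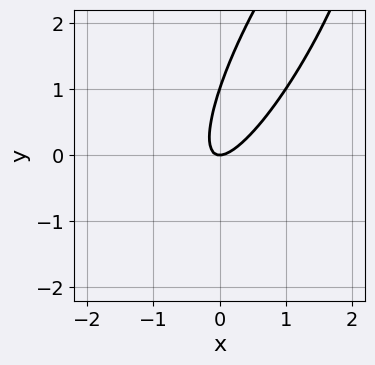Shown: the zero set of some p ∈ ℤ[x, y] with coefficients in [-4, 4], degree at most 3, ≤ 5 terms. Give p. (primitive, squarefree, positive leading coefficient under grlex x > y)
3*x^2 - 3*x*y + y^2 - y

1. The degree is 2 — no degree-1 curve has this shape.
2. From the visible intercepts: it crosses the x-axis at the gridline x = 0; the y-axis gridline crossings are at y ∈ {0, 1}.
3. The integer polynomial consistent with all of this is the stated p.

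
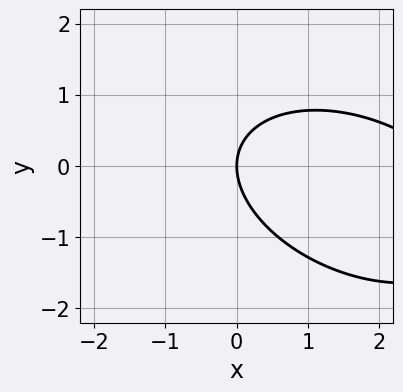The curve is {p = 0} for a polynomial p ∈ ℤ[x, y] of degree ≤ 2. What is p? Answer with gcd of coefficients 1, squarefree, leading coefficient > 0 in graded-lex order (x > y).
x^2 + x*y + 2*y^2 - 3*x

(a) deg p = 2.
(b) Checking where it meets the axes: it crosses the y-axis at the gridline y = 0; it crosses the x-axis at the gridline x = 0.
(c) Together with the visible shape, these determine p as stated.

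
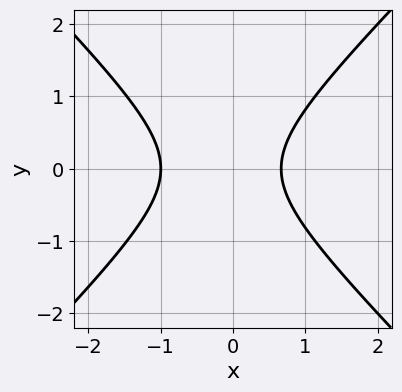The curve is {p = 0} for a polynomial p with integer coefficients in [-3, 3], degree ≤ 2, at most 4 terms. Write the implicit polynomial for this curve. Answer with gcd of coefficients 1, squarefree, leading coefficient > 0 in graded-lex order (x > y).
3*x^2 - 3*y^2 + x - 2

The degree is 2 — no degree-1 curve has this shape.
Symmetries: it's symmetric under y → −y, forcing even powers of y.
From the visible intercepts: it misses every integer gridline on the y-axis; it meets the x-axis at x = -1 (among the integer gridlines).
Assembling these constraints gives the stated polynomial.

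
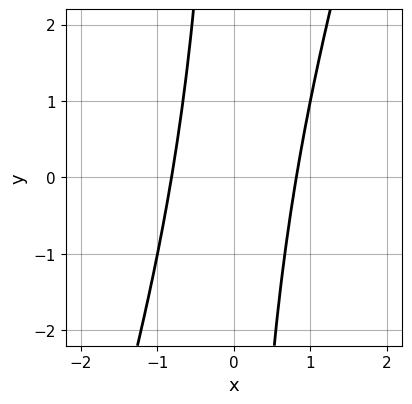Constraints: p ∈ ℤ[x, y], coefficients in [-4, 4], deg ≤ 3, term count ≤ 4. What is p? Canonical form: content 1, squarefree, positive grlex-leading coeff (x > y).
3*x^2 - x*y - 2

First, deg p = 2. No degree-1 curve has this shape.
Next, reading off the gridlines: it misses every integer gridline on the y-axis.
Finally, matching integer coefficients to the picture gives p.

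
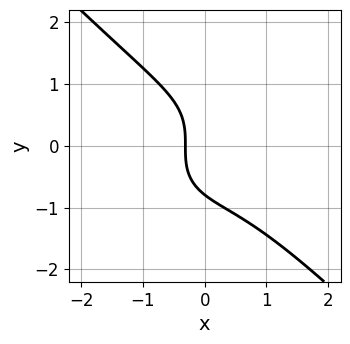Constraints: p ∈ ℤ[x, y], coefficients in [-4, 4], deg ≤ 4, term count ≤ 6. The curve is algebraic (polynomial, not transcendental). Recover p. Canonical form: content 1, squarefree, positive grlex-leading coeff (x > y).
2*x^3 + 2*y^3 + 3*x + 1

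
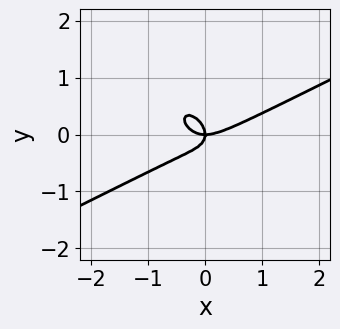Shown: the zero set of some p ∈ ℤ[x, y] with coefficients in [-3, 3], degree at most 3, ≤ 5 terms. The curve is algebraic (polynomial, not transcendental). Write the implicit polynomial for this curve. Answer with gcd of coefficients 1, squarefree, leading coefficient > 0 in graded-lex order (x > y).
deg p = 3.
From the axis intercepts and sections: it meets the y-axis at y = 0 (among the integer gridlines); it crosses the x-axis at the gridline x = 0.
The integer polynomial consistent with all of this is the stated p.

x^3 - x^2*y - x*y^2 - 2*y^3 - x*y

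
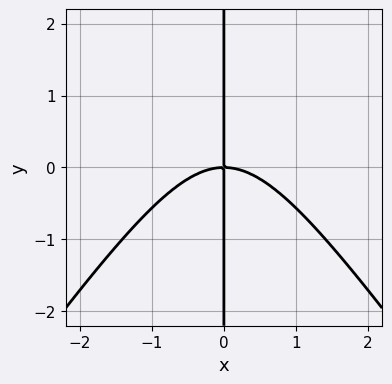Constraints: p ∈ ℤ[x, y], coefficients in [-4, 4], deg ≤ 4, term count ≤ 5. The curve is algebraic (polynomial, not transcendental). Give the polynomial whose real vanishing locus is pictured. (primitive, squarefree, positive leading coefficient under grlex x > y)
deg p = 3. No degree-2 curve has this shape.
Against the integer gridlines: every point of the y-axis in the box is on the curve; it meets the x-axis at x = 0 (among the integer gridlines).
The integer polynomial consistent with all of this is the stated p.

2*x^3 - x*y^2 + 3*x*y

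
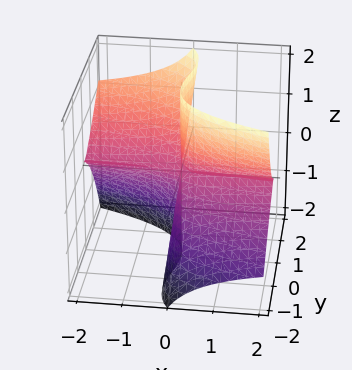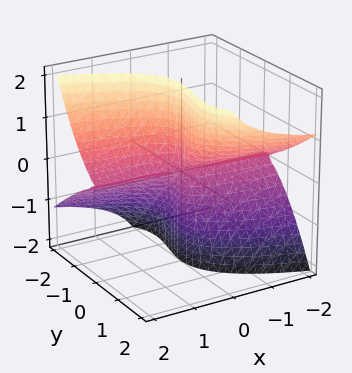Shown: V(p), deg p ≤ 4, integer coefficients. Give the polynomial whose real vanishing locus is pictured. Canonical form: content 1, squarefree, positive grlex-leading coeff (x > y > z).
3*x*z^2 + 2*y^3 - 2*y^2*z

The degree is 3 — the shape is more complex than any degree-2 surface.
Against the integer gridlines: every point of the x-axis in the box is on the surface; every point of the z-axis in the box is on the surface; it crosses the y-axis at the gridline y = 0.
These observations pin down the coefficients.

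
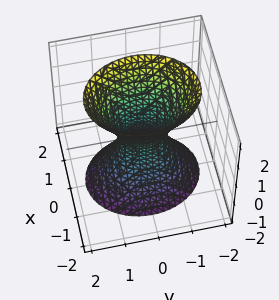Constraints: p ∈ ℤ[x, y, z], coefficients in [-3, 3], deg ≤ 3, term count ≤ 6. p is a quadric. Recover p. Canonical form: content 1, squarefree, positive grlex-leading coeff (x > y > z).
3*x^2 + 2*y^2 - z^2 - 1

First, the degree is 2 — one connected sheet with a waist; a quadric.
Next, symmetries: the x ↦ −x reflection is a symmetry, so x appears only in even powers; mirror symmetry y ↦ −y ⇒ only even powers of y; mirror symmetry z ↦ −z ⇒ only even powers of z.
Then, checking where it meets the axes: the surface avoids every integer z-axis point in the box.
Finally, these observations pin down the coefficients.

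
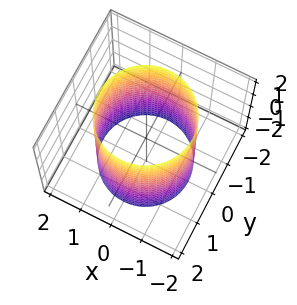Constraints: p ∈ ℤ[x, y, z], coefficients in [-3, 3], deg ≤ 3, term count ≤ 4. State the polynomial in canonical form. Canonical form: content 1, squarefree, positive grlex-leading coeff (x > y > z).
1. Degree: a cylinder; a quadric, so deg p = 2.
2. Symmetry: every cross-section ⟂ z is a circle, so x, y appear only via x² + y²; it's symmetric under z → −z, forcing even powers of z.
3. Observable constraints: the surface avoids every integer z-axis point in the box; a circular section at z = 1 has radius between 1 and 2.
4. Assembling these constraints gives the stated polynomial.

x^2 + y^2 - 2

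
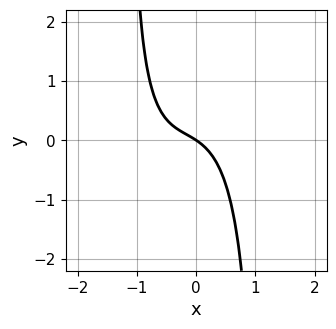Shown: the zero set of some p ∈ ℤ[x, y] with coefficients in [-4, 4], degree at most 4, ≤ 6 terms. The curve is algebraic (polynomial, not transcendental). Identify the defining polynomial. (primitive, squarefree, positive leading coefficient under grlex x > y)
3*x^3 - 2*x^2*y + 2*x^2 + 2*x + 3*y

First, deg p = 3. A generic line meets the curve in up to 3 points.
Then, reading off the gridlines: it crosses the x-axis at the gridline x = 0; one y-axis crossing is at y = 0.
Finally, assembling these constraints gives the stated polynomial.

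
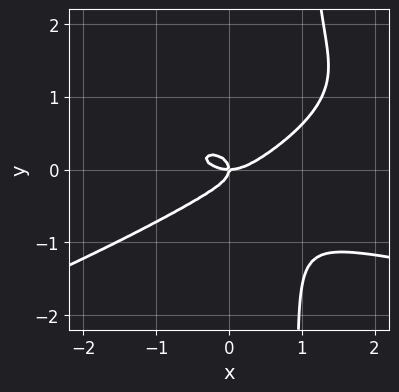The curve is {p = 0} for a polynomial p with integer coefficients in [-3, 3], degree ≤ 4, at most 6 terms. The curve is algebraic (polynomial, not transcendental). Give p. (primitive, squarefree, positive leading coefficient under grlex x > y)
x^2*y^2 - 3*x*y^3 - x^3 + 3*y^3 + x*y

First, degree: no degree-3 curve has this shape, so deg p = 4.
Then, checking where it meets the axes: one x-axis crossing is at x = 0; one y-axis crossing is at y = 0.
Finally, assembling these constraints gives the stated polynomial.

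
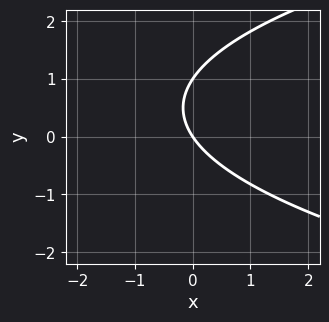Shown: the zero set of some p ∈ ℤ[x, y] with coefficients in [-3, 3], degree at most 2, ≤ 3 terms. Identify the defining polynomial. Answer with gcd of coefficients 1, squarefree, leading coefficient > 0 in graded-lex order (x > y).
2*y^2 - 3*x - 2*y

(a) deg p = 2. No degree-1 curve has this shape.
(b) Observable constraints: it crosses the x-axis at the gridline x = 0; among the integer gridlines, it crosses the y-axis at y ∈ {0, 1}.
(c) The integer polynomial consistent with all of this is the stated p.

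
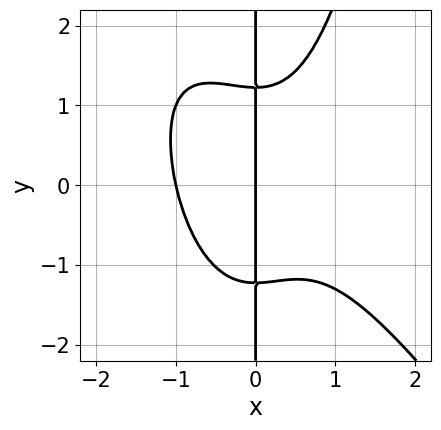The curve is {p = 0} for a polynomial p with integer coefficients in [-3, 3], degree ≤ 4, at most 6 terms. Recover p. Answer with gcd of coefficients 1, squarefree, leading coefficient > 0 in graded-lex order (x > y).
3*x^4 + 2*x^3*y - 2*x*y^2 + 3*x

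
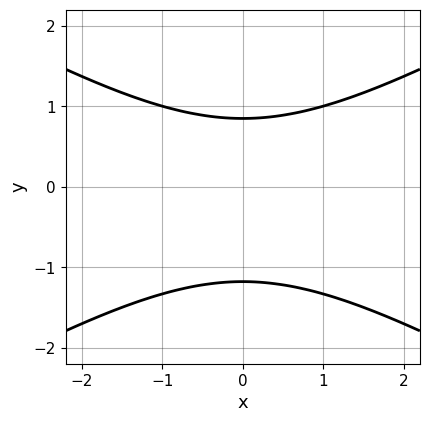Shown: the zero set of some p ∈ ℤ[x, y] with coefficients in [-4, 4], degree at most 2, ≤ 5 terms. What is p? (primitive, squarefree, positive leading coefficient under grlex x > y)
x^2 - 3*y^2 - y + 3

The degree is 2 — no degree-1 curve has this shape.
Symmetries: it's symmetric under x → −x, forcing even powers of x.
Checking where it meets the axes: no x-intercept at any integer in the box.
Together with the visible shape, these determine p as stated.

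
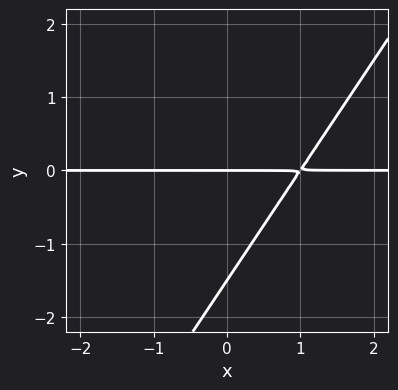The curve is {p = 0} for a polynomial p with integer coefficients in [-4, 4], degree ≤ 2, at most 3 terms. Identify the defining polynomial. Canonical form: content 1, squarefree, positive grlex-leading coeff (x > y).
3*x*y - 2*y^2 - 3*y

(a) deg p = 2. The shape is more complex than any degree-1 curve.
(b) Observable constraints: it meets the y-axis at y = 0 (among the integer gridlines); the visible x-axis segment lies entirely on the curve.
(c) These observations pin down the coefficients.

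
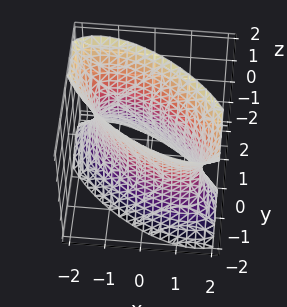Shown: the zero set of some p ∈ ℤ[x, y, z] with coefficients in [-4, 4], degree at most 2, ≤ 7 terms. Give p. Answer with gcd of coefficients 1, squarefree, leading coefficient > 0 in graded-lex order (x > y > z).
Degree: a generic line meets the surface in up to 2 points, so deg p = 2.
Checking where it meets the axes: no z-intercept at any integer in the box; the y-axis gridline crossings are at y ∈ {-1, 1}.
Assembling these constraints gives the stated polynomial.

2*x^2 + 3*x*y + 3*y^2 - z^2 - 3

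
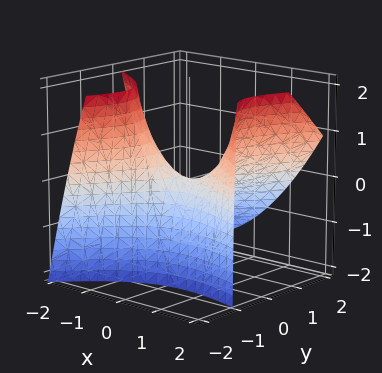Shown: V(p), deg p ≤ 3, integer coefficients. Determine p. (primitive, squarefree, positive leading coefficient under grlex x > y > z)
2*x^2 + 3*x*y - 3*y^2 - 3*y*z - 3*z

(a) Degree: the shape is more complex than any degree-1 surface, so deg p = 2.
(b) Checking where it meets the axes: it crosses the z-axis at the gridline z = 0; it meets the y-axis at y = 0 (among the integer gridlines).
(c) Solving for integer coefficients yields p as stated.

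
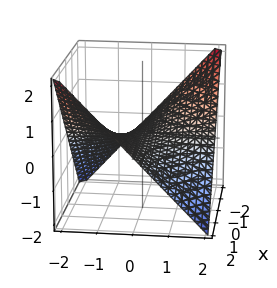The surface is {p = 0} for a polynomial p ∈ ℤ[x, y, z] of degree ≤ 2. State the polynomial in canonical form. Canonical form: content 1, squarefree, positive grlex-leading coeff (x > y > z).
x*y + 2*z

1. deg p = 2. A hyperbolic paraboloid; a quadric.
2. From the axis intercepts and sections: the visible y-axis segment lies entirely on the surface; the visible x-axis segment lies entirely on the surface; it meets the z-axis at z = 0 (among the integer gridlines).
3. Fitting integer coefficients to these (and the overall shape) gives p.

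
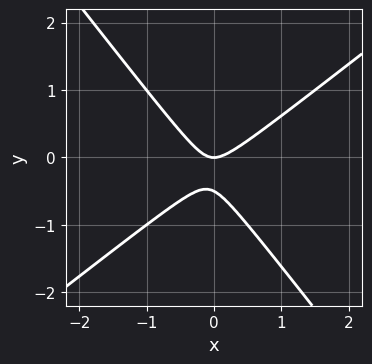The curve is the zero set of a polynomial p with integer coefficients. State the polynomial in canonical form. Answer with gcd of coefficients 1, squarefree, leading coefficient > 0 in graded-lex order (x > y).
2*x^2 - x*y - 2*y^2 - y

1. Degree: a generic line meets the curve in up to 2 points, so deg p = 2.
2. Checking where it meets the axes: it meets the y-axis at y = 0 (among the integer gridlines); it meets the x-axis at x = 0 (among the integer gridlines).
3. Solving for integer coefficients yields p as stated.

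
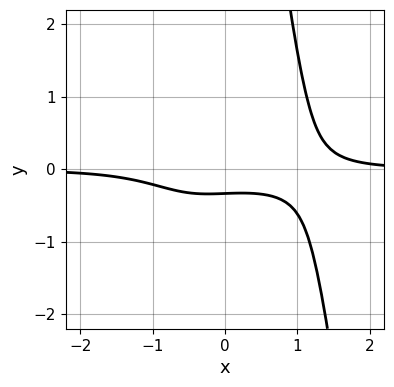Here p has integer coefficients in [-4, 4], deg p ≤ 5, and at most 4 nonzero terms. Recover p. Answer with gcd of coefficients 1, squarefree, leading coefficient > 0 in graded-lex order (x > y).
2*x^3*y + x*y^2 - 3*y - 1

Degree: a generic line meets the curve in up to 4 points, so deg p = 4.
From the axis intercepts and sections: no x-intercept at any integer in the box.
Together with the visible shape, these determine p as stated.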